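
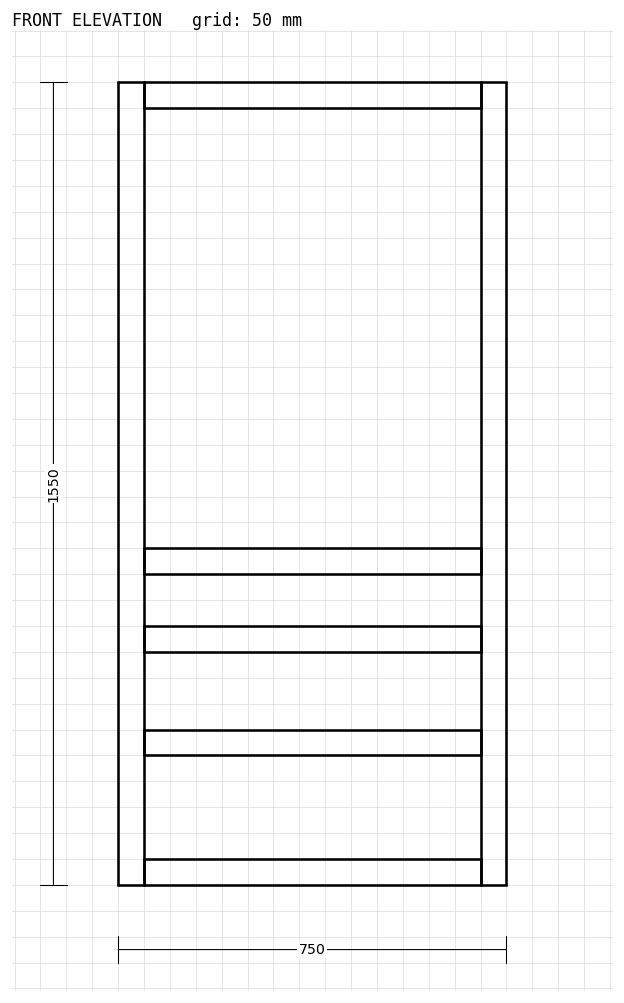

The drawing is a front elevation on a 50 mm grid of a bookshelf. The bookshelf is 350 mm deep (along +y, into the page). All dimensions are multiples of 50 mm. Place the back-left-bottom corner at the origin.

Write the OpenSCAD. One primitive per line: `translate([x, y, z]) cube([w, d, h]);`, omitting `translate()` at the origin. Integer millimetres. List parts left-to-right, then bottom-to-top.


cube([50, 350, 1550]);
translate([50, 0, 0]) cube([650, 350, 50]);
translate([50, 0, 250]) cube([650, 350, 50]);
translate([50, 0, 450]) cube([650, 350, 50]);
translate([50, 0, 600]) cube([650, 350, 50]);
translate([50, 0, 1500]) cube([650, 350, 50]);
translate([700, 0, 0]) cube([50, 350, 1550]);


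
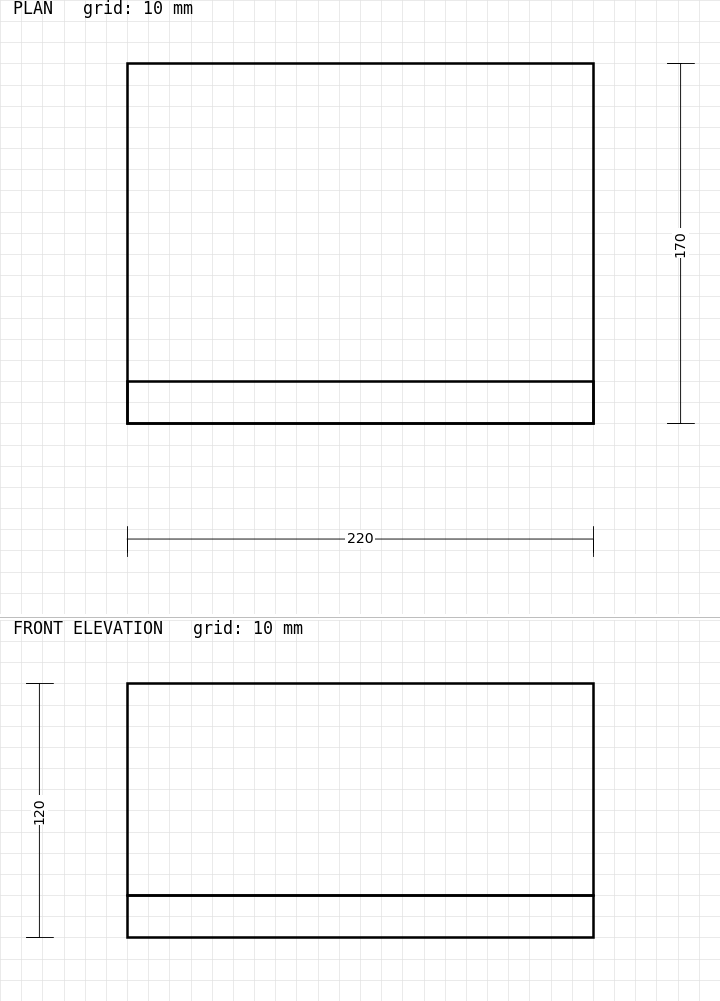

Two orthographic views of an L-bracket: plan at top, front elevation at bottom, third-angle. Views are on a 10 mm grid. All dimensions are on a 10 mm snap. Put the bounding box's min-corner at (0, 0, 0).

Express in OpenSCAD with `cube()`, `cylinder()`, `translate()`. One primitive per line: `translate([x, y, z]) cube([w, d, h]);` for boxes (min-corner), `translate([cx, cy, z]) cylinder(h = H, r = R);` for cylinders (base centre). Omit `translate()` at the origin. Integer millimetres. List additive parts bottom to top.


cube([220, 170, 20]);
translate([0, 0, 20]) cube([220, 20, 100]);


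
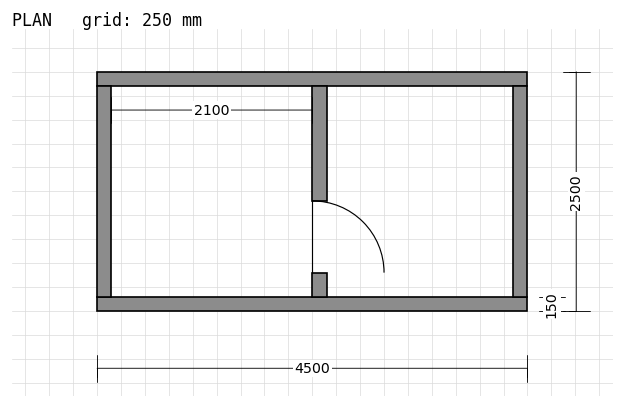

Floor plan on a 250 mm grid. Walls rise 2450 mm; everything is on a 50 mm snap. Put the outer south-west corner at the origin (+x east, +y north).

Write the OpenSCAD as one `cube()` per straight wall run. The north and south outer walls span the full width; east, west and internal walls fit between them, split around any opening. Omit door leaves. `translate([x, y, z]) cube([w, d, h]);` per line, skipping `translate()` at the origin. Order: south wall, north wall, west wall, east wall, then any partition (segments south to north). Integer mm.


cube([4500, 150, 2450]);
translate([0, 2350, 0]) cube([4500, 150, 2450]);
translate([0, 150, 0]) cube([150, 2200, 2450]);
translate([4350, 150, 0]) cube([150, 2200, 2450]);
translate([2250, 150, 0]) cube([150, 250, 2450]);
translate([2250, 1150, 0]) cube([150, 1200, 2450]);


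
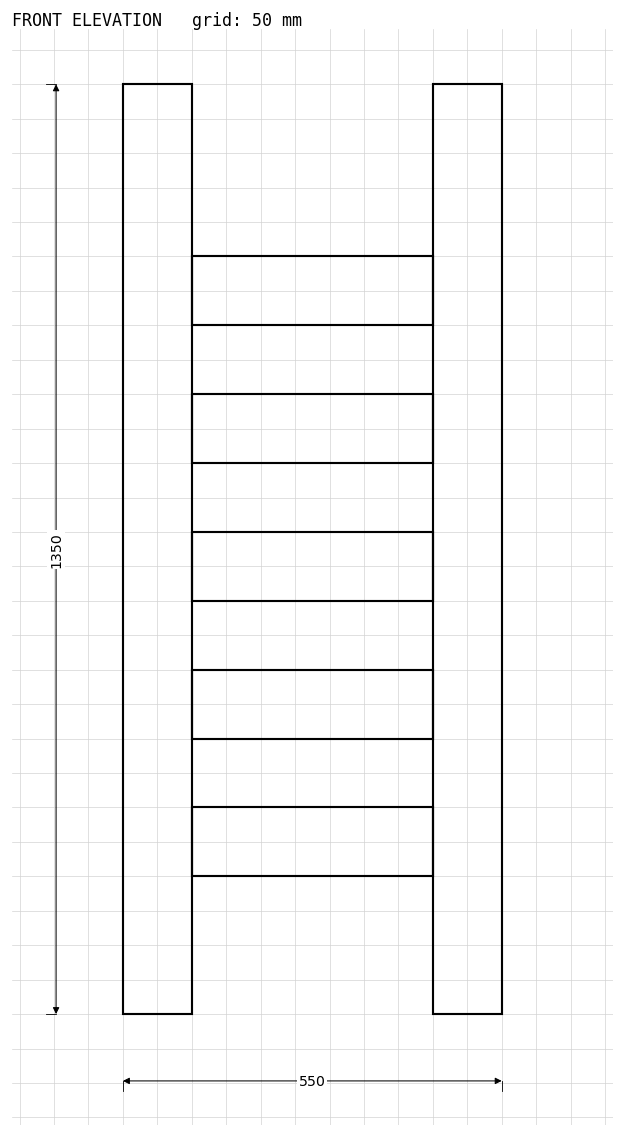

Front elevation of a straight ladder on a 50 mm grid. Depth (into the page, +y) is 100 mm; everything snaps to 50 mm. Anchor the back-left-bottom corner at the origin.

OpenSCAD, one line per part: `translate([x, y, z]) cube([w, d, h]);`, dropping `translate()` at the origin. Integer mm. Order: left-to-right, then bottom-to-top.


cube([100, 100, 1350]);
translate([100, 0, 200]) cube([350, 100, 100]);
translate([100, 0, 400]) cube([350, 100, 100]);
translate([100, 0, 600]) cube([350, 100, 100]);
translate([100, 0, 800]) cube([350, 100, 100]);
translate([100, 0, 1000]) cube([350, 100, 100]);
translate([450, 0, 0]) cube([100, 100, 1350]);


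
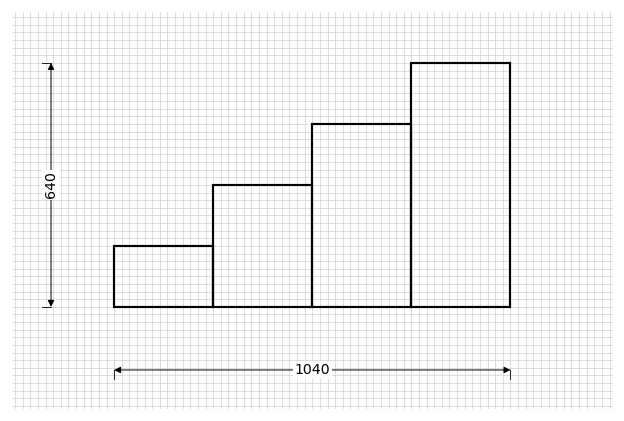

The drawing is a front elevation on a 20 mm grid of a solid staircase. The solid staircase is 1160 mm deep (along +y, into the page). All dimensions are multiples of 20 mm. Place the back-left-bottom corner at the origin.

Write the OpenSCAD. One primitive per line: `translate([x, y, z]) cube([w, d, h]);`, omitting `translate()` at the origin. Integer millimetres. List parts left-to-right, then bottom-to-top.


cube([260, 1160, 160]);
translate([260, 0, 0]) cube([260, 1160, 320]);
translate([520, 0, 0]) cube([260, 1160, 480]);
translate([780, 0, 0]) cube([260, 1160, 640]);


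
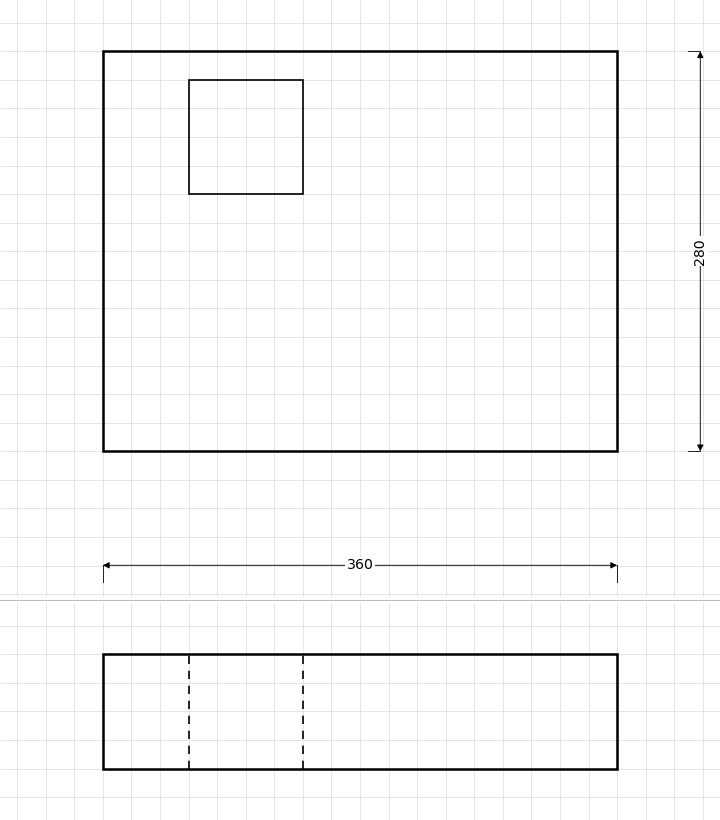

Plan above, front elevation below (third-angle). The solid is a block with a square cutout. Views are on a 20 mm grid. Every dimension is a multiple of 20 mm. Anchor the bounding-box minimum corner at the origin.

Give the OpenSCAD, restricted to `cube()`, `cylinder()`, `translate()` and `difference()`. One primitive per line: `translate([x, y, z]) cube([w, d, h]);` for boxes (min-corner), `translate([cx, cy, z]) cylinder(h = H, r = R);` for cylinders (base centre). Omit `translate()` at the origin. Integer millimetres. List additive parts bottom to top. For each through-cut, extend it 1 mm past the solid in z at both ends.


difference() {
  cube([360, 280, 80]);
  translate([60, 180, -1]) cube([80, 80, 82]);
}


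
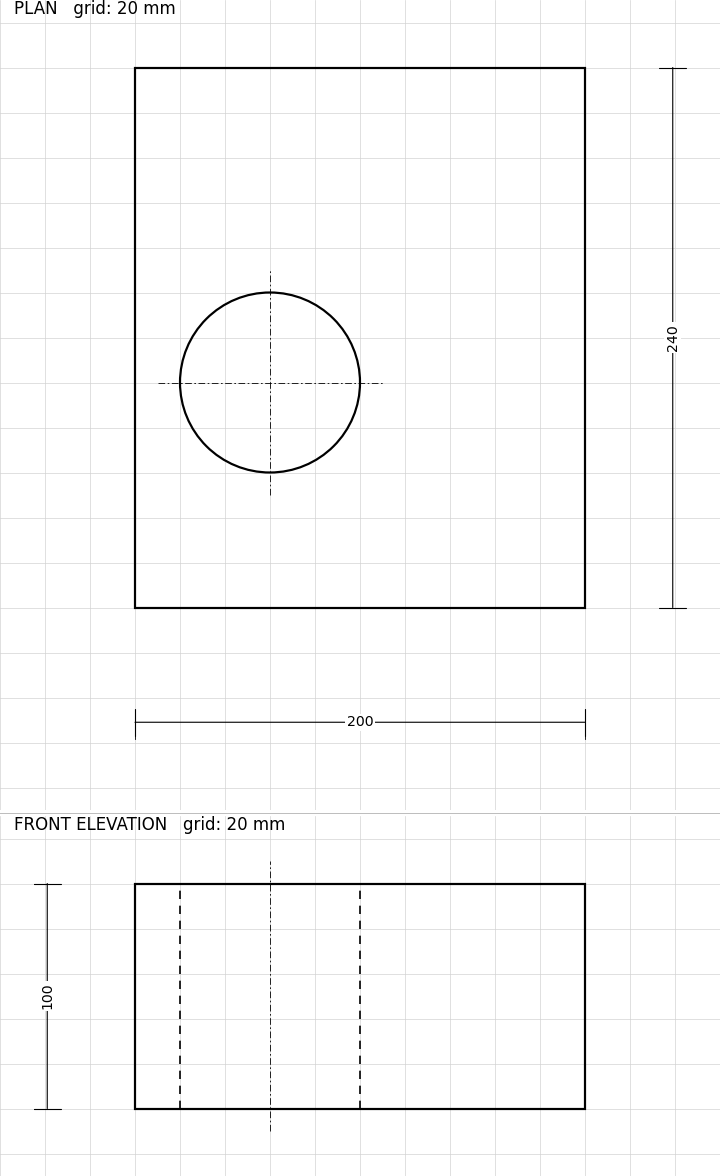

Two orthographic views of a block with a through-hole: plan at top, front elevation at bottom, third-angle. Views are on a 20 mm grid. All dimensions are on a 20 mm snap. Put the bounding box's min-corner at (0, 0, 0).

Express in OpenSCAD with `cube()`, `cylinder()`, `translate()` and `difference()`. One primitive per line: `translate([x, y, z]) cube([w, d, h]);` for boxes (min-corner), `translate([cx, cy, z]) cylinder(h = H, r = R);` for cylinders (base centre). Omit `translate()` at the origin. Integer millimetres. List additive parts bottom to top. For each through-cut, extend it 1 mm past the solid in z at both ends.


difference() {
  cube([200, 240, 100]);
  translate([60, 100, -1]) cylinder(h = 102, r = 40);
}


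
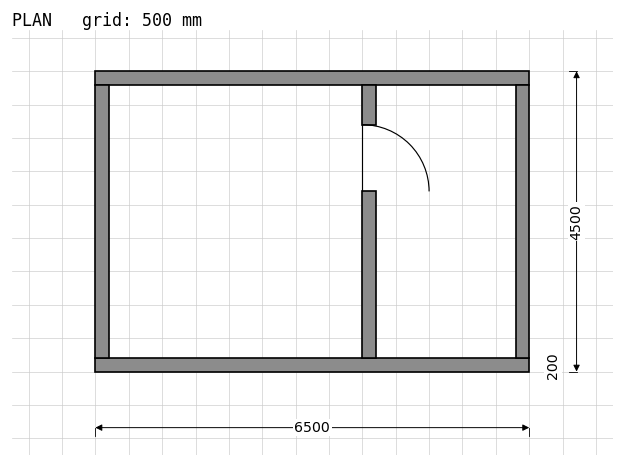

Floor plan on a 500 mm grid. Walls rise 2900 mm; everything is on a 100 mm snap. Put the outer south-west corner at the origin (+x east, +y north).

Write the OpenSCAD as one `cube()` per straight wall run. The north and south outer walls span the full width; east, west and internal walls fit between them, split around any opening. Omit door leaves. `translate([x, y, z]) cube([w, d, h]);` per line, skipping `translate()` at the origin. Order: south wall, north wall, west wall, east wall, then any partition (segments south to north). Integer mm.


cube([6500, 200, 2900]);
translate([0, 4300, 0]) cube([6500, 200, 2900]);
translate([0, 200, 0]) cube([200, 4100, 2900]);
translate([6300, 200, 0]) cube([200, 4100, 2900]);
translate([4000, 200, 0]) cube([200, 2500, 2900]);
translate([4000, 3700, 0]) cube([200, 600, 2900]);


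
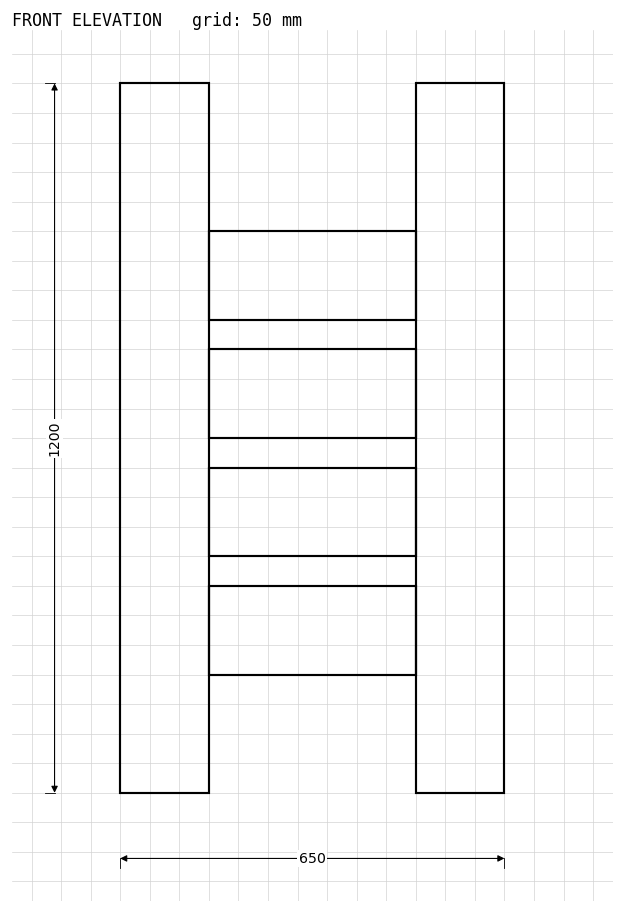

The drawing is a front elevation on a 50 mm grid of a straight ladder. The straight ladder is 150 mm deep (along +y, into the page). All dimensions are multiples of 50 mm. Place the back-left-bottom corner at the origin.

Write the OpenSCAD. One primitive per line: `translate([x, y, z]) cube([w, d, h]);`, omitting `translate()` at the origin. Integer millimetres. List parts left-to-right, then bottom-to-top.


cube([150, 150, 1200]);
translate([150, 0, 200]) cube([350, 150, 150]);
translate([150, 0, 400]) cube([350, 150, 150]);
translate([150, 0, 600]) cube([350, 150, 150]);
translate([150, 0, 800]) cube([350, 150, 150]);
translate([500, 0, 0]) cube([150, 150, 1200]);


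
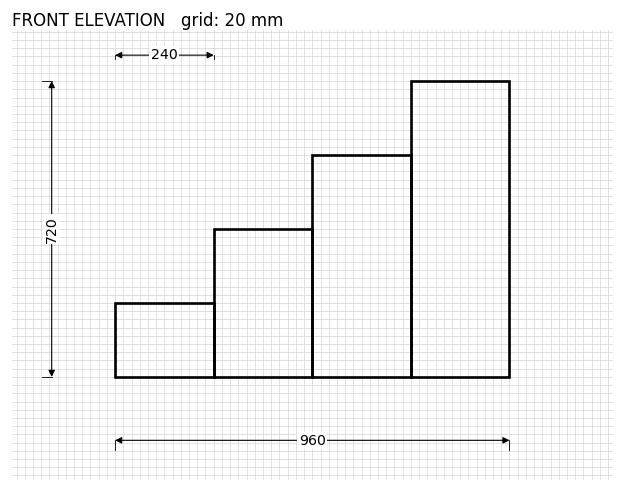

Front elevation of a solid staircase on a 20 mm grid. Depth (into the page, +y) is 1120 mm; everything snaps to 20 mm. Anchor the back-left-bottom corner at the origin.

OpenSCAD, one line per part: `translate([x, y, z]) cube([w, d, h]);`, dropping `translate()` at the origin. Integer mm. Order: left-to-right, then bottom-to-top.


cube([240, 1120, 180]);
translate([240, 0, 0]) cube([240, 1120, 360]);
translate([480, 0, 0]) cube([240, 1120, 540]);
translate([720, 0, 0]) cube([240, 1120, 720]);


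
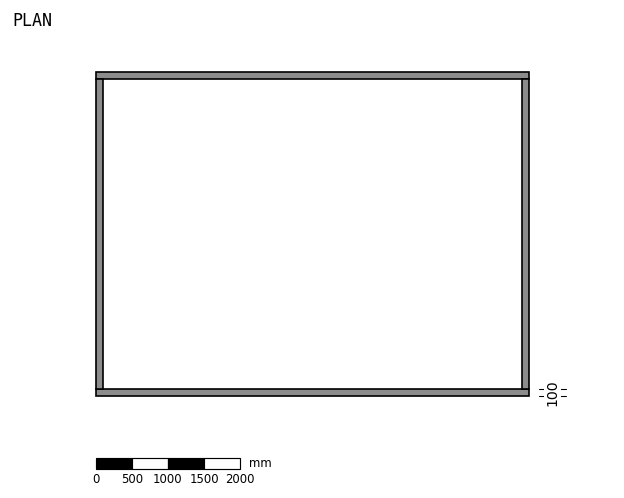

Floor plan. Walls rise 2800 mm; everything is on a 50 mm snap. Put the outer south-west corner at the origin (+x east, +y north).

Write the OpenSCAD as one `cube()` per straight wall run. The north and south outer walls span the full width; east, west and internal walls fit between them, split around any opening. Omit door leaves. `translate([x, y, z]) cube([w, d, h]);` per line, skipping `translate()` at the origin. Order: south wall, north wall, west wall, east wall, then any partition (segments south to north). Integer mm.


cube([6000, 100, 2800]);
translate([0, 4400, 0]) cube([6000, 100, 2800]);
translate([0, 100, 0]) cube([100, 4300, 2800]);
translate([5900, 100, 0]) cube([100, 4300, 2800]);


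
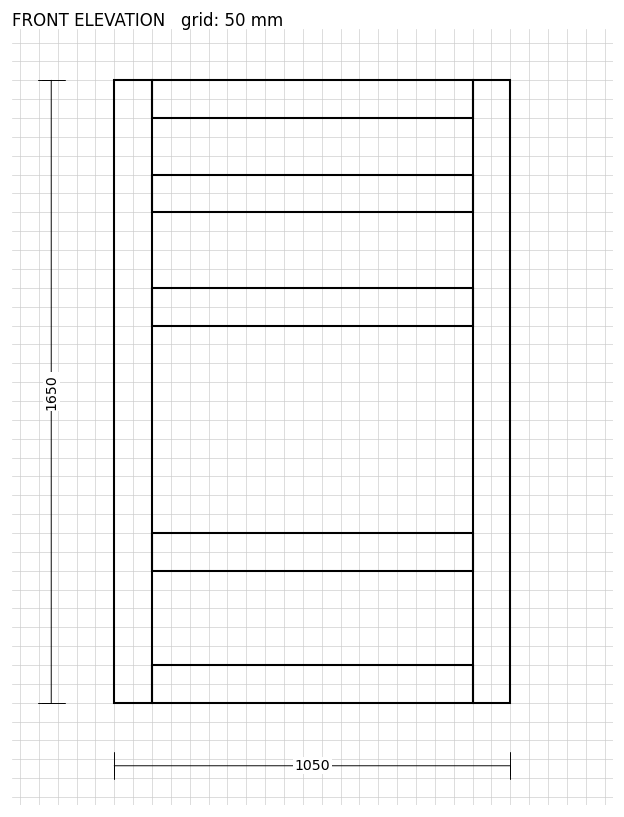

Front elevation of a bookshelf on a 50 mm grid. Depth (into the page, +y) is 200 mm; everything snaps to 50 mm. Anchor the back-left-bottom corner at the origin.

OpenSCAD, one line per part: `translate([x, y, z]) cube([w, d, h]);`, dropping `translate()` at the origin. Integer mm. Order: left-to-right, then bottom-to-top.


cube([100, 200, 1650]);
translate([100, 0, 0]) cube([850, 200, 100]);
translate([100, 0, 350]) cube([850, 200, 100]);
translate([100, 0, 1000]) cube([850, 200, 100]);
translate([100, 0, 1300]) cube([850, 200, 100]);
translate([100, 0, 1550]) cube([850, 200, 100]);
translate([950, 0, 0]) cube([100, 200, 1650]);


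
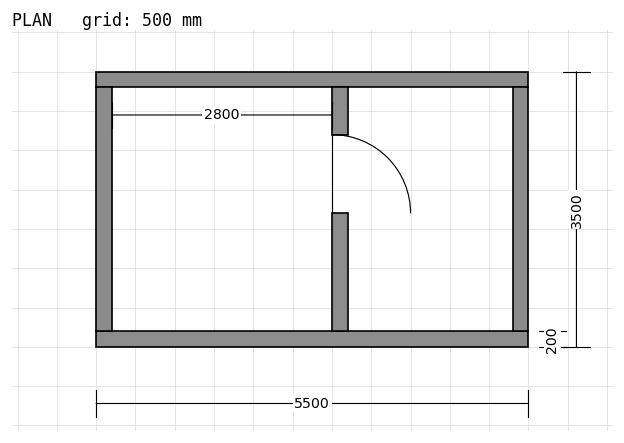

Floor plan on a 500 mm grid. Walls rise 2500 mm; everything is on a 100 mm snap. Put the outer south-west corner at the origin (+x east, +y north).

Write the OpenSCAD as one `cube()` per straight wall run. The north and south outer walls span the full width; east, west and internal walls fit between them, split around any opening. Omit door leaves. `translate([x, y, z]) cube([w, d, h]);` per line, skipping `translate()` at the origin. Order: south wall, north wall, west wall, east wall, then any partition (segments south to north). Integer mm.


cube([5500, 200, 2500]);
translate([0, 3300, 0]) cube([5500, 200, 2500]);
translate([0, 200, 0]) cube([200, 3100, 2500]);
translate([5300, 200, 0]) cube([200, 3100, 2500]);
translate([3000, 200, 0]) cube([200, 1500, 2500]);
translate([3000, 2700, 0]) cube([200, 600, 2500]);


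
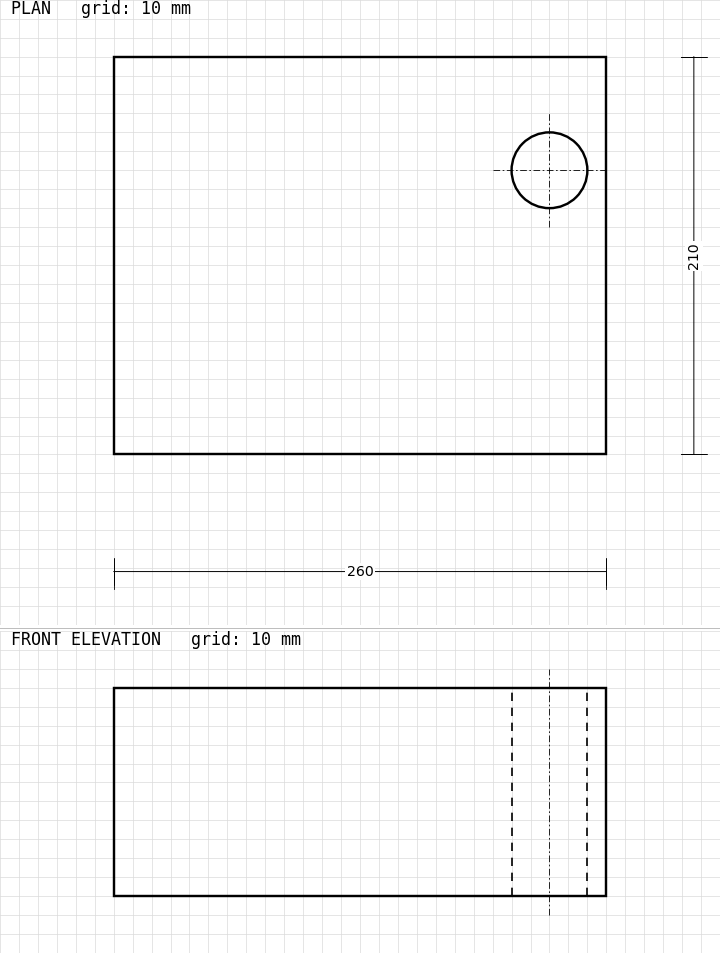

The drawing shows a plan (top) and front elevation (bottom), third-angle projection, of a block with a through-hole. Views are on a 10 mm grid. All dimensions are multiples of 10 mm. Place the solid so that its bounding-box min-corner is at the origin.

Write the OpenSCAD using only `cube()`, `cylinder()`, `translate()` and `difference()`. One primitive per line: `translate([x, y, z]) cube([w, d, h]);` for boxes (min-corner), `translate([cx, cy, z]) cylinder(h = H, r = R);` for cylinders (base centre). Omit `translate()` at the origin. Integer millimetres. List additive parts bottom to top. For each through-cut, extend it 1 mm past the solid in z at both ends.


difference() {
  cube([260, 210, 110]);
  translate([230, 150, -1]) cylinder(h = 112, r = 20);
}


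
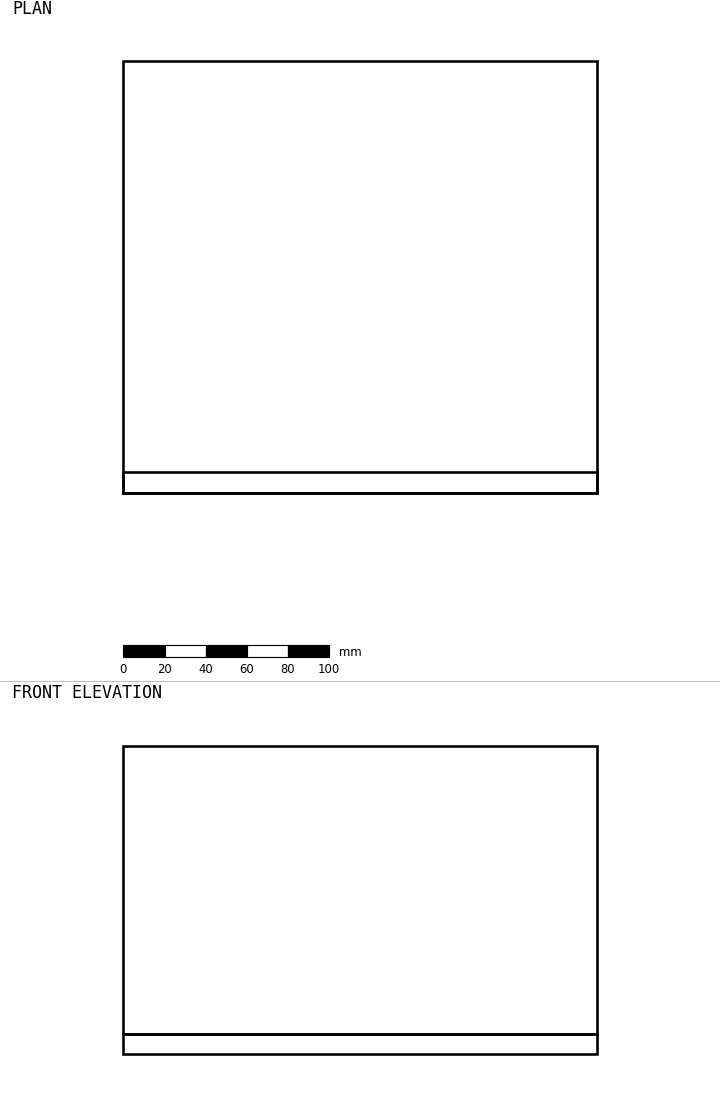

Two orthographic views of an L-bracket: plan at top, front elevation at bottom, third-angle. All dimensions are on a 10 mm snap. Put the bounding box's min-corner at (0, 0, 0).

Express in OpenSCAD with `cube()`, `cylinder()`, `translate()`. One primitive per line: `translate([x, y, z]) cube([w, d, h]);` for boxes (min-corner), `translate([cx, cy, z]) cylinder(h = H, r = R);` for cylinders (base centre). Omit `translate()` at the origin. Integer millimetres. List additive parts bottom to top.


cube([230, 210, 10]);
translate([0, 0, 10]) cube([230, 10, 140]);


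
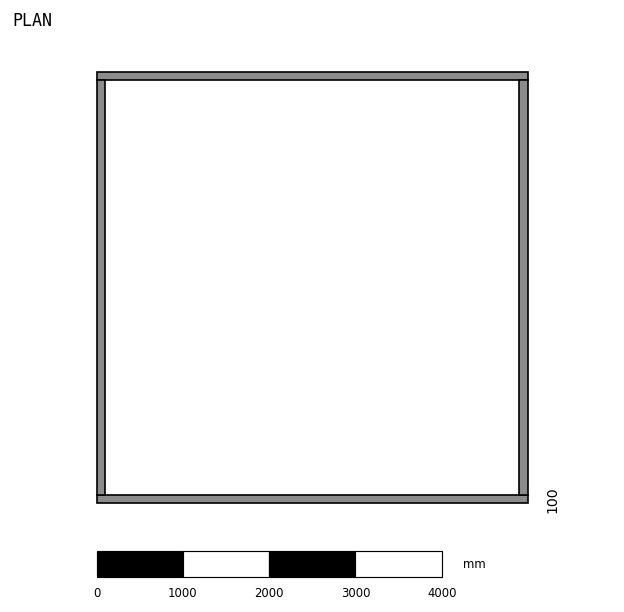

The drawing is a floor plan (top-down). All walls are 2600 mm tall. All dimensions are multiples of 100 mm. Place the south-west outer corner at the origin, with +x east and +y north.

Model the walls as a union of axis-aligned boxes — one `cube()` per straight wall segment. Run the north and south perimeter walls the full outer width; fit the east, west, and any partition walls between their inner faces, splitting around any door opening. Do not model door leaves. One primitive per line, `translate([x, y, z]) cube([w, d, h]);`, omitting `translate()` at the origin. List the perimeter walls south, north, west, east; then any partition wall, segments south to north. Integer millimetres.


cube([5000, 100, 2600]);
translate([0, 4900, 0]) cube([5000, 100, 2600]);
translate([0, 100, 0]) cube([100, 4800, 2600]);
translate([4900, 100, 0]) cube([100, 4800, 2600]);


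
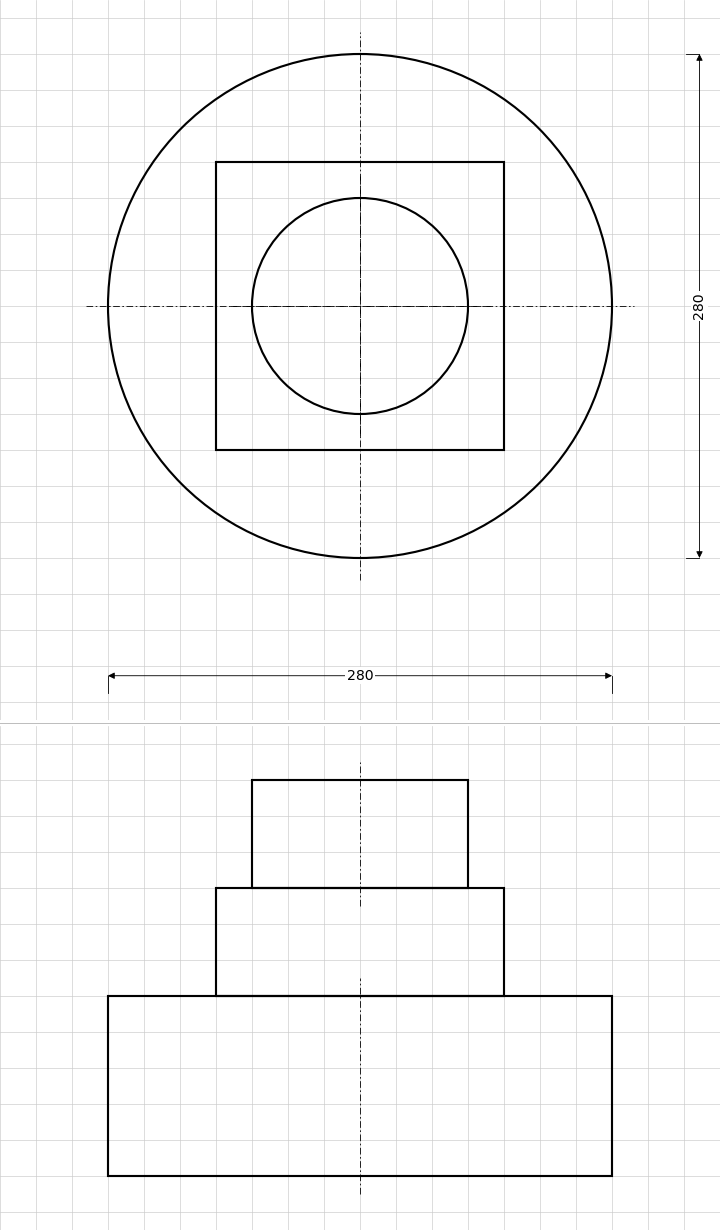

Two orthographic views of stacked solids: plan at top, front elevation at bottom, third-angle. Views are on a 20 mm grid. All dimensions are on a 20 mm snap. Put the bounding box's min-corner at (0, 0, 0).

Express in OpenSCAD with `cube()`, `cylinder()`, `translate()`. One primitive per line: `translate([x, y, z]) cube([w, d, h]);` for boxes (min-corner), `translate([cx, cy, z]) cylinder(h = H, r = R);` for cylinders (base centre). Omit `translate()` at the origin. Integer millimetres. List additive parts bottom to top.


translate([140, 140, 0]) cylinder(h = 100, r = 140);
translate([60, 60, 100]) cube([160, 160, 60]);
translate([140, 140, 160]) cylinder(h = 60, r = 60);


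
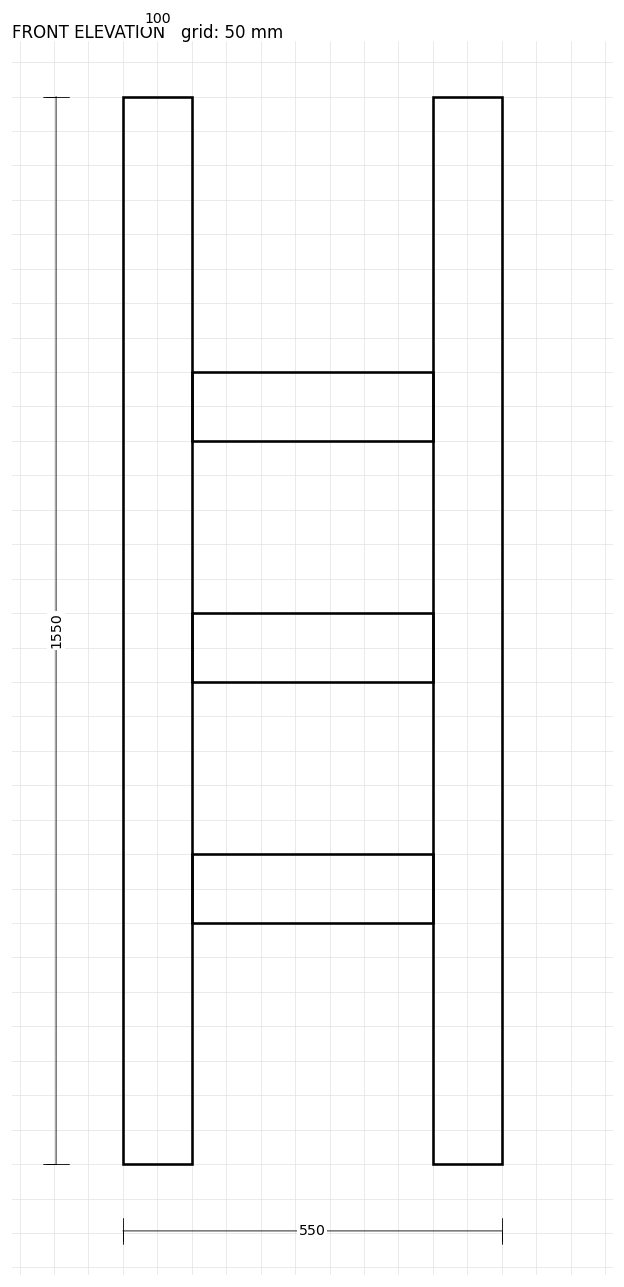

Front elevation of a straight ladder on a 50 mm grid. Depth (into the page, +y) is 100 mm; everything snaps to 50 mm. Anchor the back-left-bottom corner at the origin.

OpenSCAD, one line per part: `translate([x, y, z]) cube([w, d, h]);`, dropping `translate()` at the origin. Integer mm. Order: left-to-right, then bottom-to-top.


cube([100, 100, 1550]);
translate([100, 0, 350]) cube([350, 100, 100]);
translate([100, 0, 700]) cube([350, 100, 100]);
translate([100, 0, 1050]) cube([350, 100, 100]);
translate([450, 0, 0]) cube([100, 100, 1550]);


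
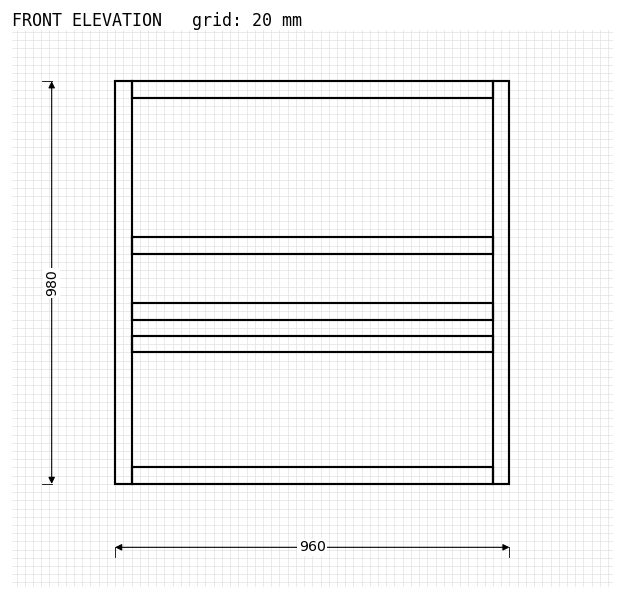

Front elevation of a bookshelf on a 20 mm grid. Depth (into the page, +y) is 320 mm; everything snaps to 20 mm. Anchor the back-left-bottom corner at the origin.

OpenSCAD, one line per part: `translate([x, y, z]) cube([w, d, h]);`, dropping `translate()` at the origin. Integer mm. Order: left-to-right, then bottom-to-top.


cube([40, 320, 980]);
translate([40, 0, 0]) cube([880, 320, 40]);
translate([40, 0, 320]) cube([880, 320, 40]);
translate([40, 0, 400]) cube([880, 320, 40]);
translate([40, 0, 560]) cube([880, 320, 40]);
translate([40, 0, 940]) cube([880, 320, 40]);
translate([920, 0, 0]) cube([40, 320, 980]);


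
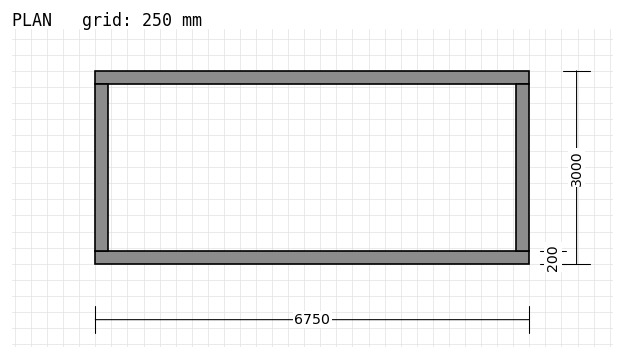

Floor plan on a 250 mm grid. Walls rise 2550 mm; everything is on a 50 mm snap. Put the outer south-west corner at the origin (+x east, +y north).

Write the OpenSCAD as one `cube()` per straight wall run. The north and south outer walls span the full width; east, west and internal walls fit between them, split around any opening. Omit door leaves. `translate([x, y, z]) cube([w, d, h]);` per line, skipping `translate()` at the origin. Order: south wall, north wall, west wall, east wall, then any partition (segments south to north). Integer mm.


cube([6750, 200, 2550]);
translate([0, 2800, 0]) cube([6750, 200, 2550]);
translate([0, 200, 0]) cube([200, 2600, 2550]);
translate([6550, 200, 0]) cube([200, 2600, 2550]);


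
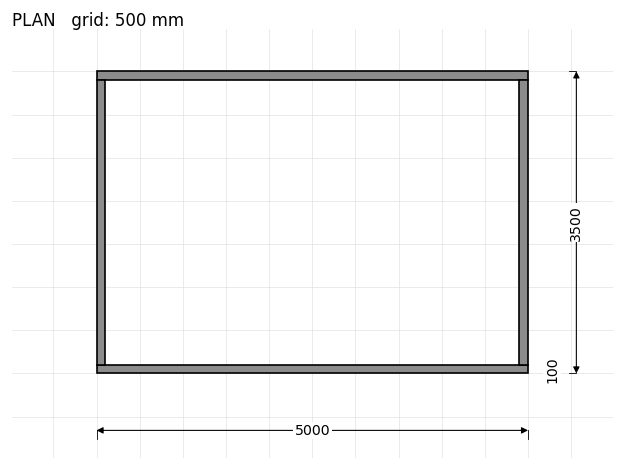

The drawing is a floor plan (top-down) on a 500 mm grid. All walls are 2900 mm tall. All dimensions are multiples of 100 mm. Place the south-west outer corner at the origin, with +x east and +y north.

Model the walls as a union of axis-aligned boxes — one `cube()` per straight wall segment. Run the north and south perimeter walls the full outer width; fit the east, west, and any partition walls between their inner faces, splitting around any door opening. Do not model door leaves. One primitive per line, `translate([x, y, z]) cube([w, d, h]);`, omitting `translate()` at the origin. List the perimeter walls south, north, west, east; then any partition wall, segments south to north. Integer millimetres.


cube([5000, 100, 2900]);
translate([0, 3400, 0]) cube([5000, 100, 2900]);
translate([0, 100, 0]) cube([100, 3300, 2900]);
translate([4900, 100, 0]) cube([100, 3300, 2900]);


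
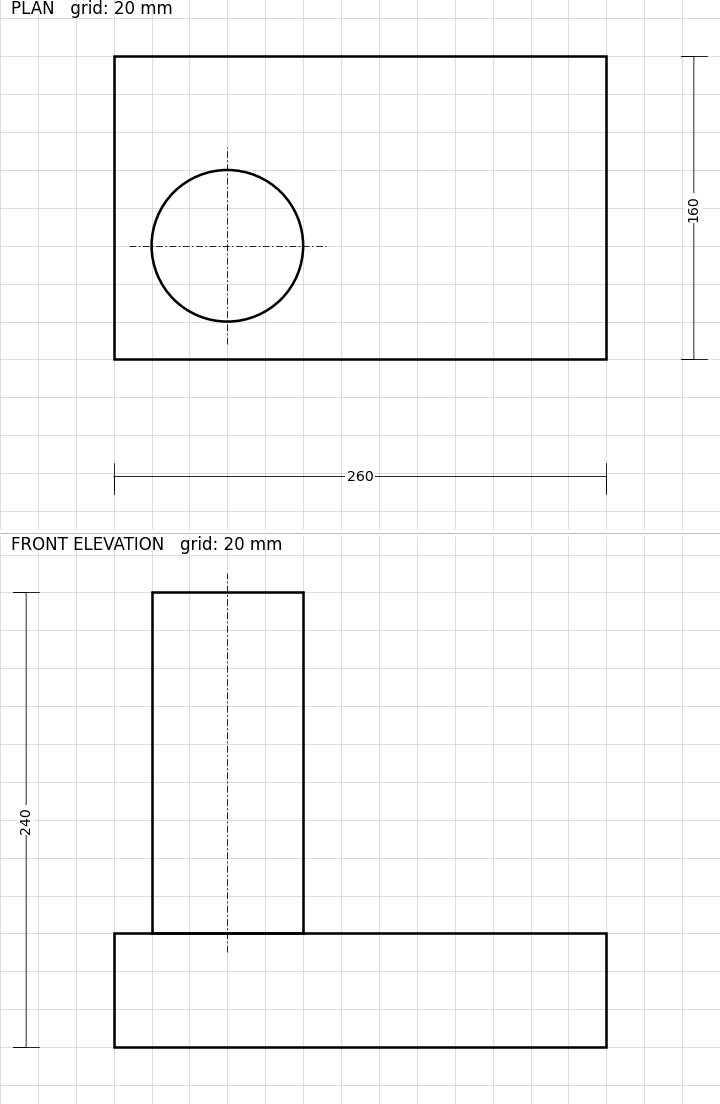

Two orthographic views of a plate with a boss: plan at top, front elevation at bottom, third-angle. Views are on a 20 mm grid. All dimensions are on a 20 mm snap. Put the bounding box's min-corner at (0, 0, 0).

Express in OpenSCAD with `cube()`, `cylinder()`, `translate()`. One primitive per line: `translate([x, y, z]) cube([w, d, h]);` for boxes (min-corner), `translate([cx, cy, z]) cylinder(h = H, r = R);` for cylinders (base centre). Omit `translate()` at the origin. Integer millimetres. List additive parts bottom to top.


cube([260, 160, 60]);
translate([60, 60, 60]) cylinder(h = 180, r = 40);


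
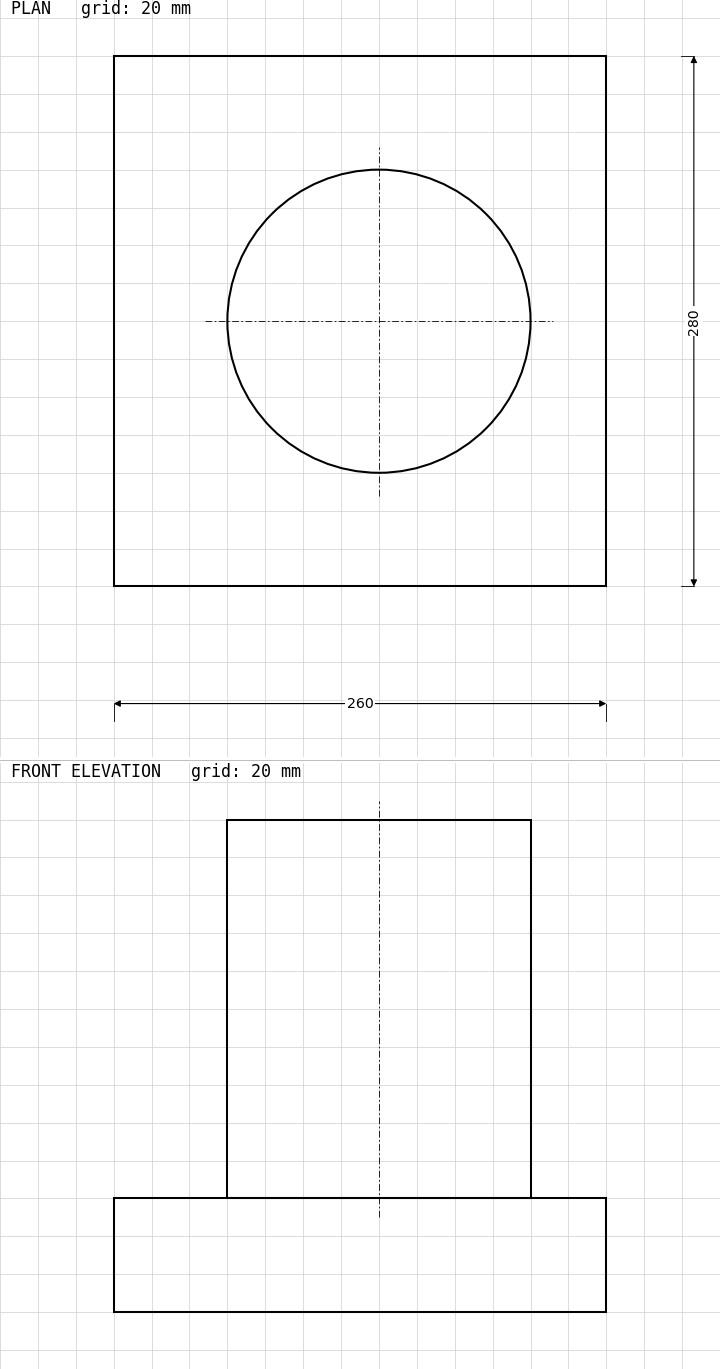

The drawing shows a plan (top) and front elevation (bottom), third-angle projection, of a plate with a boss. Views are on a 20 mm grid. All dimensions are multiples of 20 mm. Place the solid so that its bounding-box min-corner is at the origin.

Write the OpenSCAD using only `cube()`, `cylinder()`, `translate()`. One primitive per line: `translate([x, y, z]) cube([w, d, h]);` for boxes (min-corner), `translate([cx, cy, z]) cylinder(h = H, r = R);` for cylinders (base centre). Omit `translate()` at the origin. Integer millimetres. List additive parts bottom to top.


cube([260, 280, 60]);
translate([140, 140, 60]) cylinder(h = 200, r = 80);


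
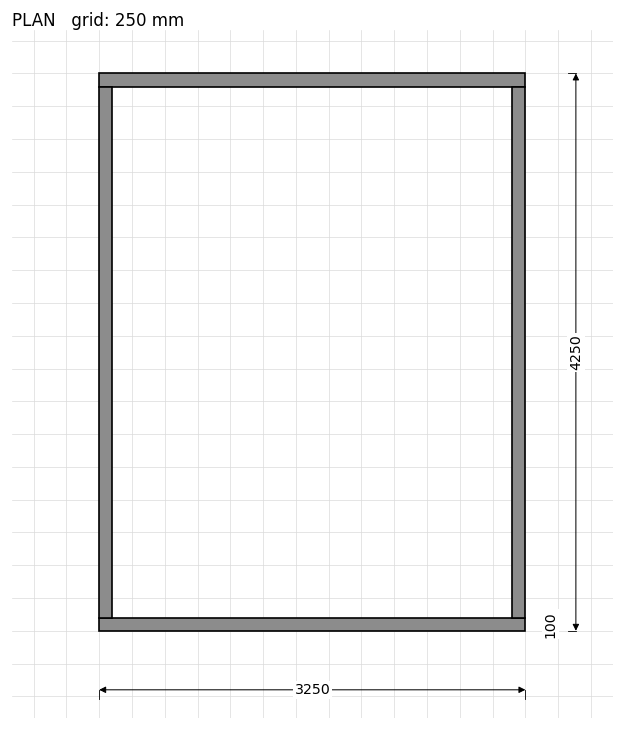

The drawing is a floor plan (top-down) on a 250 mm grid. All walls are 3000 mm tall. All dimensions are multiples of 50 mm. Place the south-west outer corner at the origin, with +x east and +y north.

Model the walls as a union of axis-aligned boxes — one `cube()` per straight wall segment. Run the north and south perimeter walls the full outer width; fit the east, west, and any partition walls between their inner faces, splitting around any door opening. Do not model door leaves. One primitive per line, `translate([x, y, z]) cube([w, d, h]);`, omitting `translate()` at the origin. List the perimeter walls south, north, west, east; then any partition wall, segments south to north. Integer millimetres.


cube([3250, 100, 3000]);
translate([0, 4150, 0]) cube([3250, 100, 3000]);
translate([0, 100, 0]) cube([100, 4050, 3000]);
translate([3150, 100, 0]) cube([100, 4050, 3000]);


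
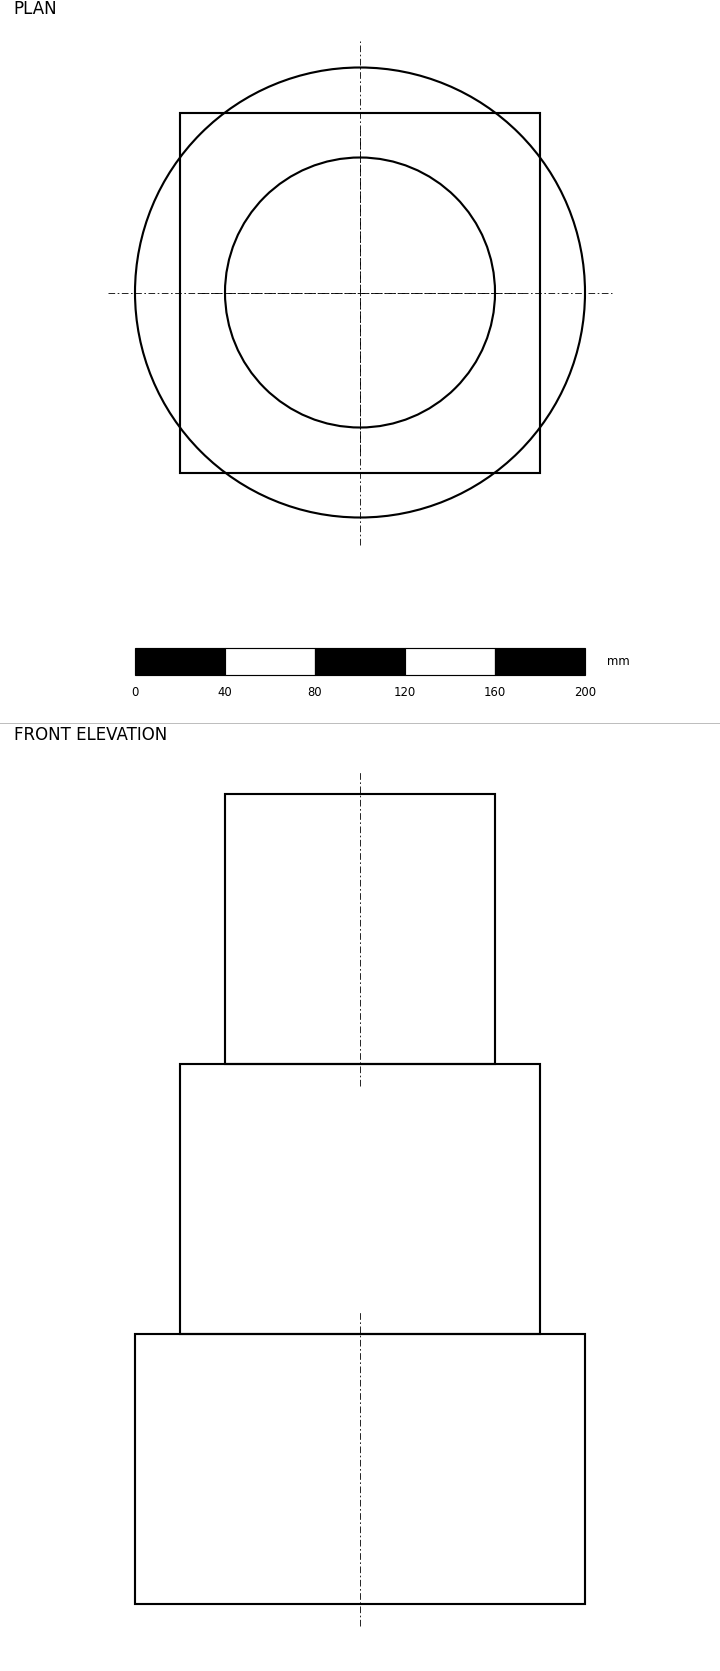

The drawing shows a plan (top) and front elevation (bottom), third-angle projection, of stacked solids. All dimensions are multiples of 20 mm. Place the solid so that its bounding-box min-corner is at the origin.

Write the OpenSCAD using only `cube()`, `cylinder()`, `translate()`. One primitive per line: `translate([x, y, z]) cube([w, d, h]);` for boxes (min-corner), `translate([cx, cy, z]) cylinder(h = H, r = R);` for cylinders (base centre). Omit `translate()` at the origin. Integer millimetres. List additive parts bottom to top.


translate([100, 100, 0]) cylinder(h = 120, r = 100);
translate([20, 20, 120]) cube([160, 160, 120]);
translate([100, 100, 240]) cylinder(h = 120, r = 60);


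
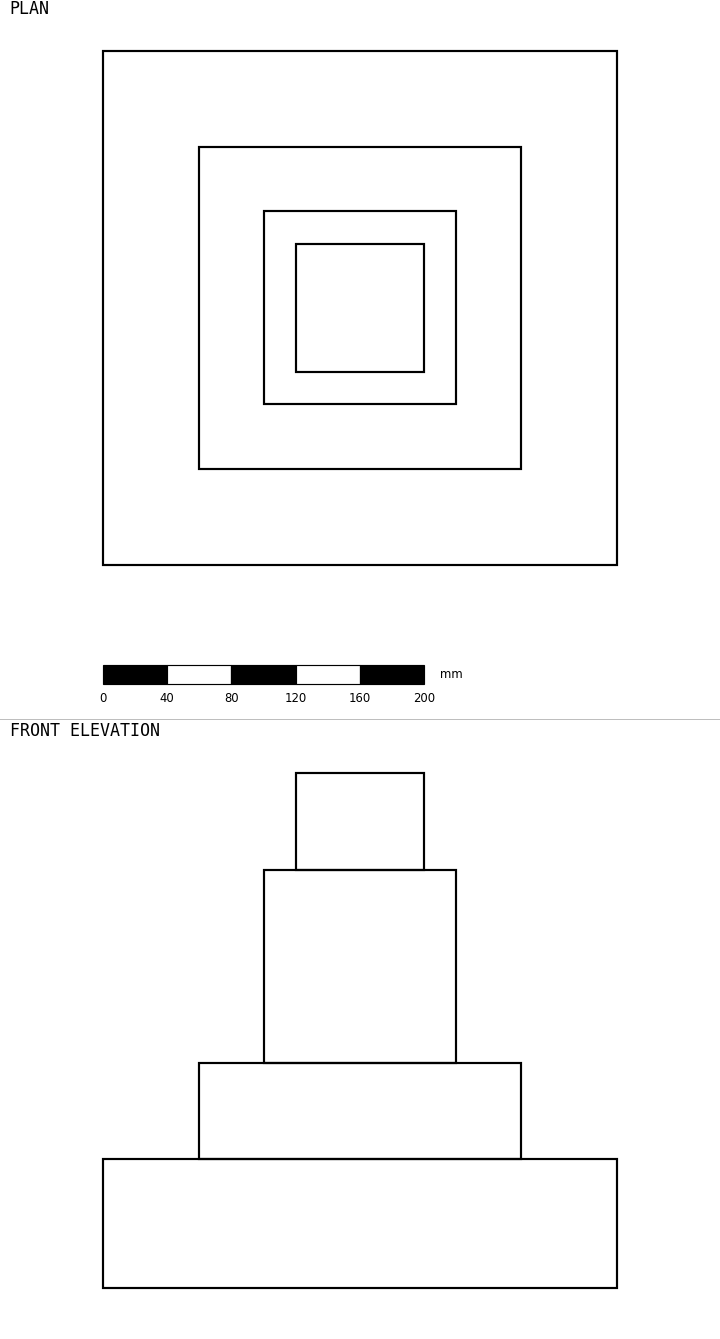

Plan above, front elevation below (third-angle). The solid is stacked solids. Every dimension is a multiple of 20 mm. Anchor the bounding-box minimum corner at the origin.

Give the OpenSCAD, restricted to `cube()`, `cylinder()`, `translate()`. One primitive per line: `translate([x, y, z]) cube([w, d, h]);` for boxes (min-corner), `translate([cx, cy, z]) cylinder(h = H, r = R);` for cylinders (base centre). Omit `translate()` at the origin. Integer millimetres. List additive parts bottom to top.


cube([320, 320, 80]);
translate([60, 60, 80]) cube([200, 200, 60]);
translate([100, 100, 140]) cube([120, 120, 120]);
translate([120, 120, 260]) cube([80, 80, 60]);


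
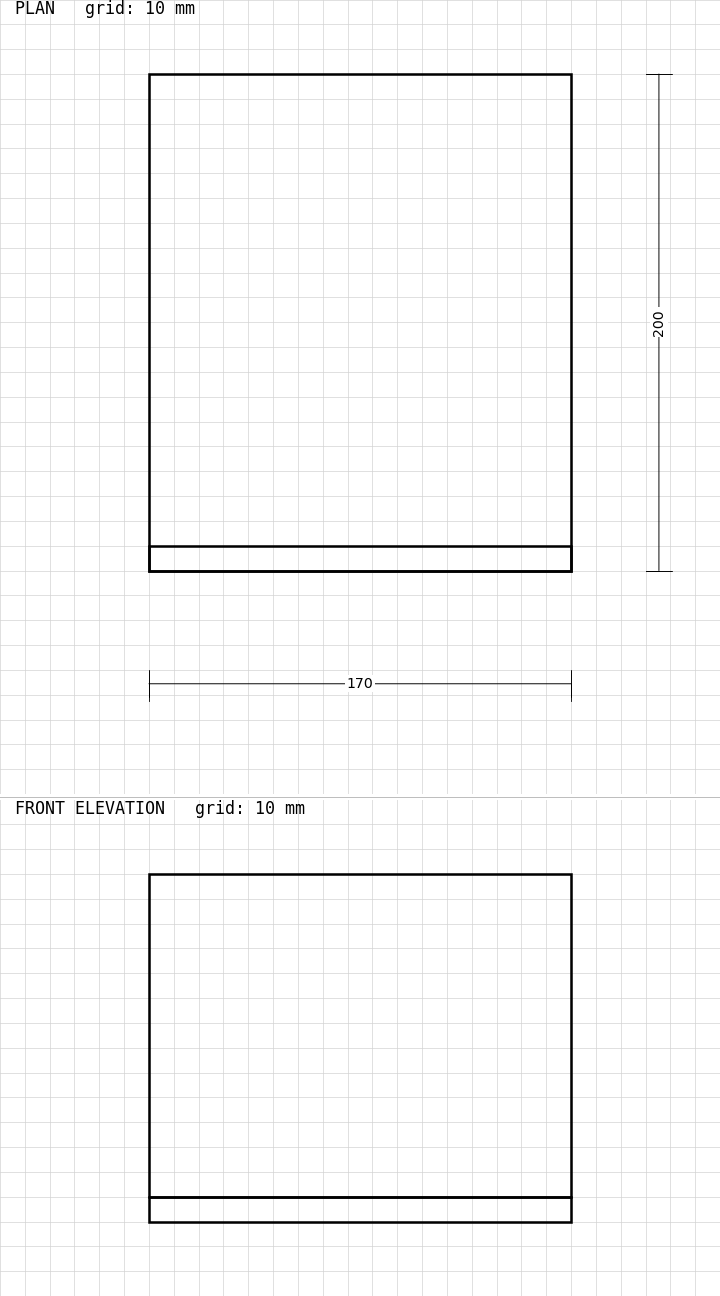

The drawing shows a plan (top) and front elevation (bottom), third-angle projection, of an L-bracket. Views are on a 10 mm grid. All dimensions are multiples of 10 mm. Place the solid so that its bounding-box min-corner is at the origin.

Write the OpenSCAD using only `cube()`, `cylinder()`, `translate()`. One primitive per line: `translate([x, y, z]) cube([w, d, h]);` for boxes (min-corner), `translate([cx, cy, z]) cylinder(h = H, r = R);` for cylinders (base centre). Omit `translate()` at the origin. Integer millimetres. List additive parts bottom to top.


cube([170, 200, 10]);
translate([0, 0, 10]) cube([170, 10, 130]);


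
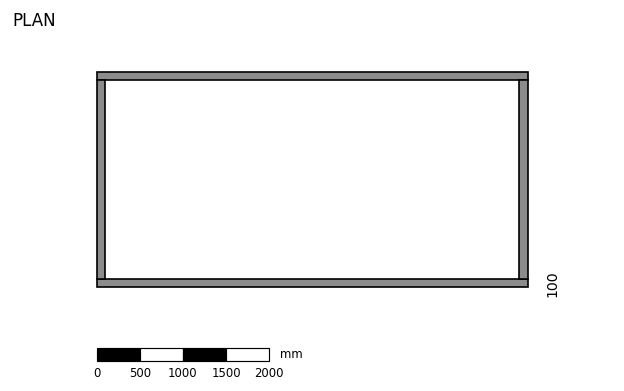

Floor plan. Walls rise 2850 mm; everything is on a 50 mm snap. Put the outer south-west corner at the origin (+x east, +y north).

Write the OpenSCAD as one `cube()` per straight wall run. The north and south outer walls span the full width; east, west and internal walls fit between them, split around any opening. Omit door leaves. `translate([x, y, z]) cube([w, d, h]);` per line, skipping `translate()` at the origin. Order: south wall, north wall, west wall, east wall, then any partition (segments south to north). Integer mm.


cube([5000, 100, 2850]);
translate([0, 2400, 0]) cube([5000, 100, 2850]);
translate([0, 100, 0]) cube([100, 2300, 2850]);
translate([4900, 100, 0]) cube([100, 2300, 2850]);


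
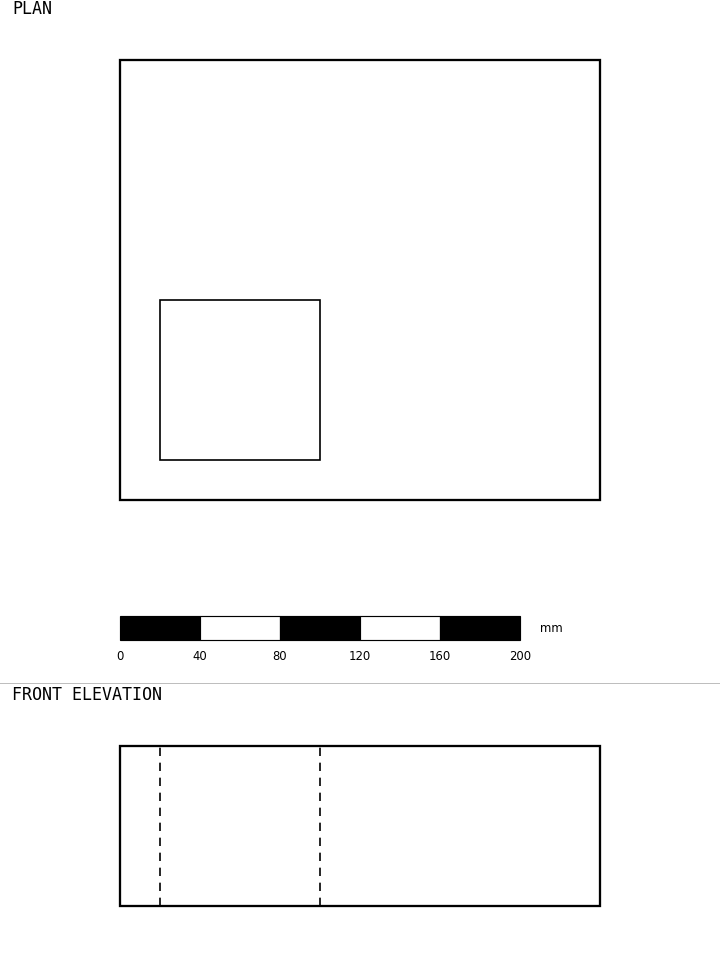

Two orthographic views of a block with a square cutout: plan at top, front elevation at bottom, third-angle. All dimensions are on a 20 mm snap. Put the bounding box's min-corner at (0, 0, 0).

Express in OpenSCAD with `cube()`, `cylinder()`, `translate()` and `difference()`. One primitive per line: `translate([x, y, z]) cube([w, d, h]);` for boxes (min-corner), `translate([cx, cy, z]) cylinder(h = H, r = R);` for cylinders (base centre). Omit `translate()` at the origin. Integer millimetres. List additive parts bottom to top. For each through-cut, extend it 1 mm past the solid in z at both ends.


difference() {
  cube([240, 220, 80]);
  translate([20, 20, -1]) cube([80, 80, 82]);
}


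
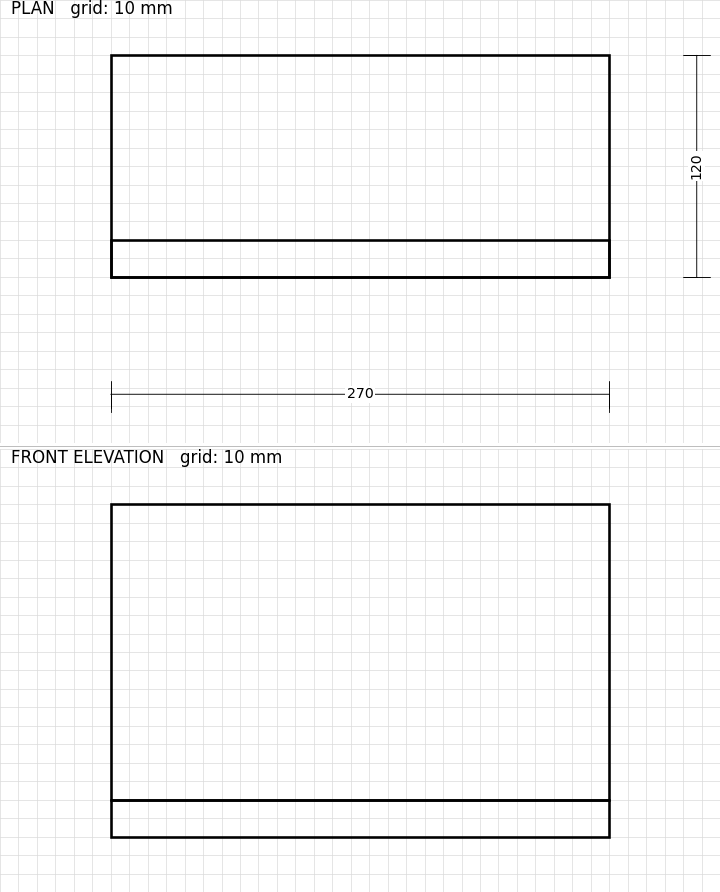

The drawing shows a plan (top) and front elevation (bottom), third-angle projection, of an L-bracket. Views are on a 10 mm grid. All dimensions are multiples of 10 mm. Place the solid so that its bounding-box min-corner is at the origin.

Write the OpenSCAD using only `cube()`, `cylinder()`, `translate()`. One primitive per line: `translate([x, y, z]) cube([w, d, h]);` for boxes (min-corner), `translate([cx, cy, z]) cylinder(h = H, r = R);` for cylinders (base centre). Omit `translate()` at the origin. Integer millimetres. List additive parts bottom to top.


cube([270, 120, 20]);
translate([0, 0, 20]) cube([270, 20, 160]);


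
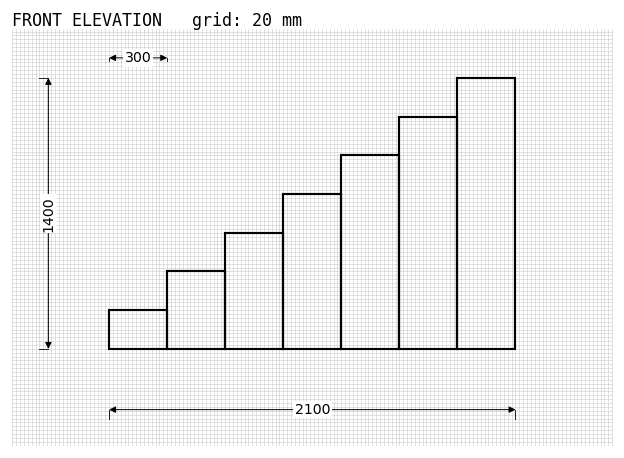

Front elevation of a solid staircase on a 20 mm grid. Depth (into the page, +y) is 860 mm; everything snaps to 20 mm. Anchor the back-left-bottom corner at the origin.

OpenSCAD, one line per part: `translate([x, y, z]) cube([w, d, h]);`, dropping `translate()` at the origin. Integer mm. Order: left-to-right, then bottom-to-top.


cube([300, 860, 200]);
translate([300, 0, 0]) cube([300, 860, 400]);
translate([600, 0, 0]) cube([300, 860, 600]);
translate([900, 0, 0]) cube([300, 860, 800]);
translate([1200, 0, 0]) cube([300, 860, 1000]);
translate([1500, 0, 0]) cube([300, 860, 1200]);
translate([1800, 0, 0]) cube([300, 860, 1400]);


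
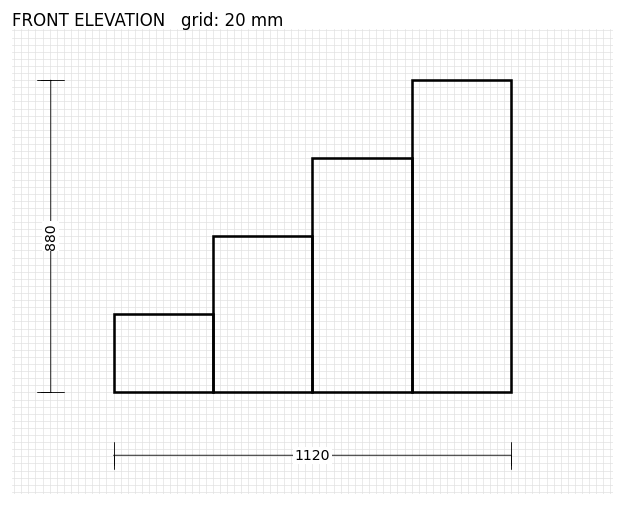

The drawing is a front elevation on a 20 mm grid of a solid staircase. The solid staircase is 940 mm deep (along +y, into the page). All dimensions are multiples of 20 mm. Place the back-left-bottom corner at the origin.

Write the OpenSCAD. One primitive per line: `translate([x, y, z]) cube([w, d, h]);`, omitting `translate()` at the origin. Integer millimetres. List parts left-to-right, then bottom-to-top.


cube([280, 940, 220]);
translate([280, 0, 0]) cube([280, 940, 440]);
translate([560, 0, 0]) cube([280, 940, 660]);
translate([840, 0, 0]) cube([280, 940, 880]);


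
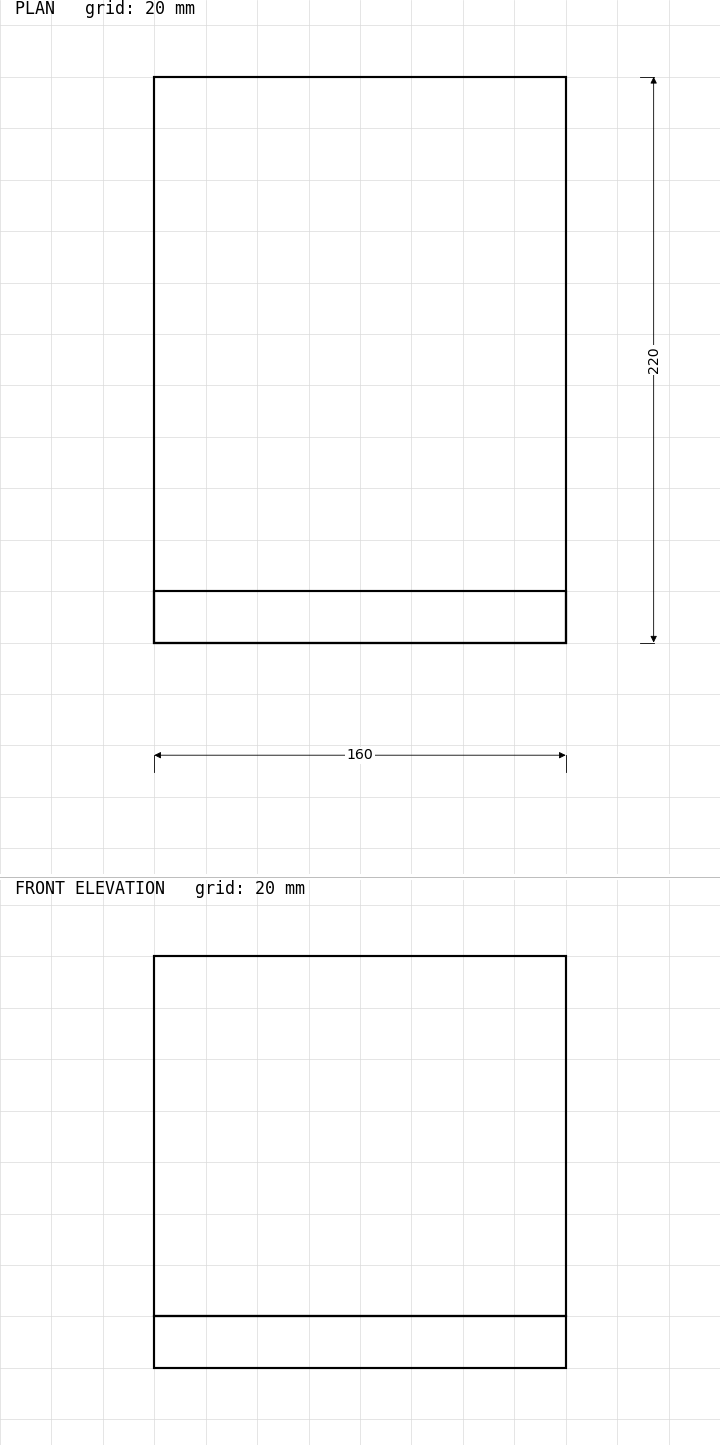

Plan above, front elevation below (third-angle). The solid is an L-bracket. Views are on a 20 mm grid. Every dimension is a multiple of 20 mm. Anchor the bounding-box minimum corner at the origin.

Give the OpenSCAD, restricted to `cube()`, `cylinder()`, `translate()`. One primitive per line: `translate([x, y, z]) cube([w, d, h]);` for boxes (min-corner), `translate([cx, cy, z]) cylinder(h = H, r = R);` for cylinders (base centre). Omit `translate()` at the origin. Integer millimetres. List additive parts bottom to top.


cube([160, 220, 20]);
translate([0, 0, 20]) cube([160, 20, 140]);


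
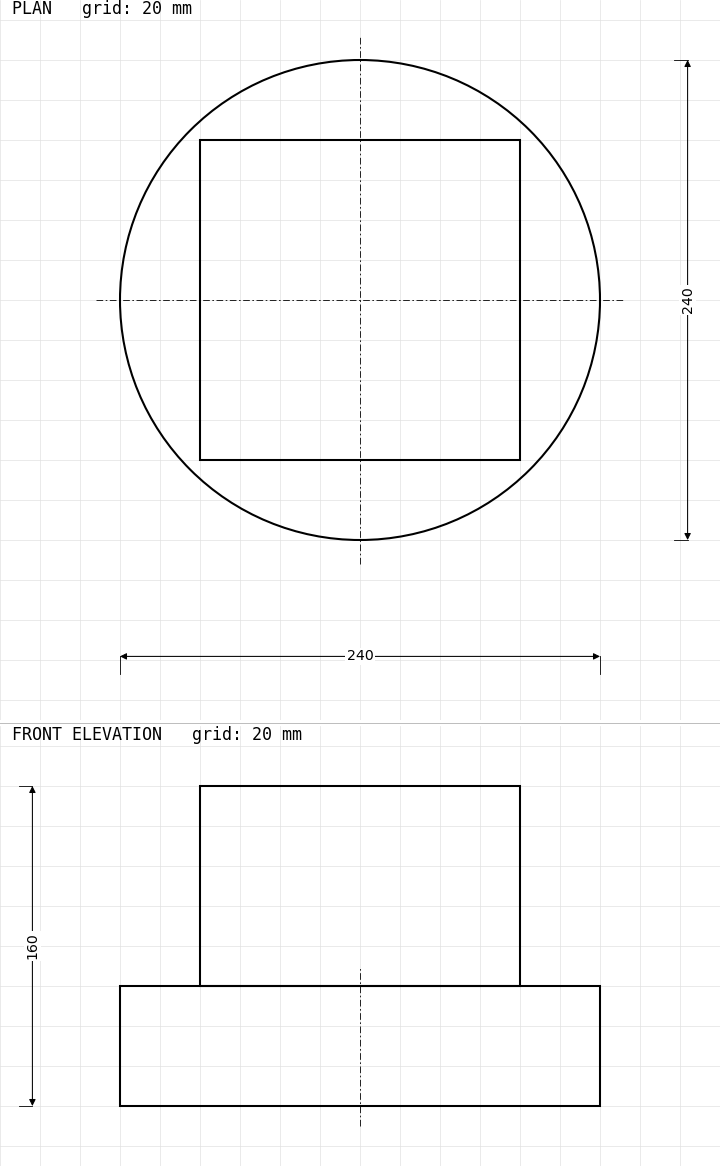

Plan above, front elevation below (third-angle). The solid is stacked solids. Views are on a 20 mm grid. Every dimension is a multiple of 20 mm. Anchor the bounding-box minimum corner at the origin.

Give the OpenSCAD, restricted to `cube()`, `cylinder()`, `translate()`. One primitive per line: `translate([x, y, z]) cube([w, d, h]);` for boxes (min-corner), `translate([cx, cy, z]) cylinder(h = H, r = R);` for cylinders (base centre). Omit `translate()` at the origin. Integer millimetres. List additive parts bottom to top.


translate([120, 120, 0]) cylinder(h = 60, r = 120);
translate([40, 40, 60]) cube([160, 160, 100]);


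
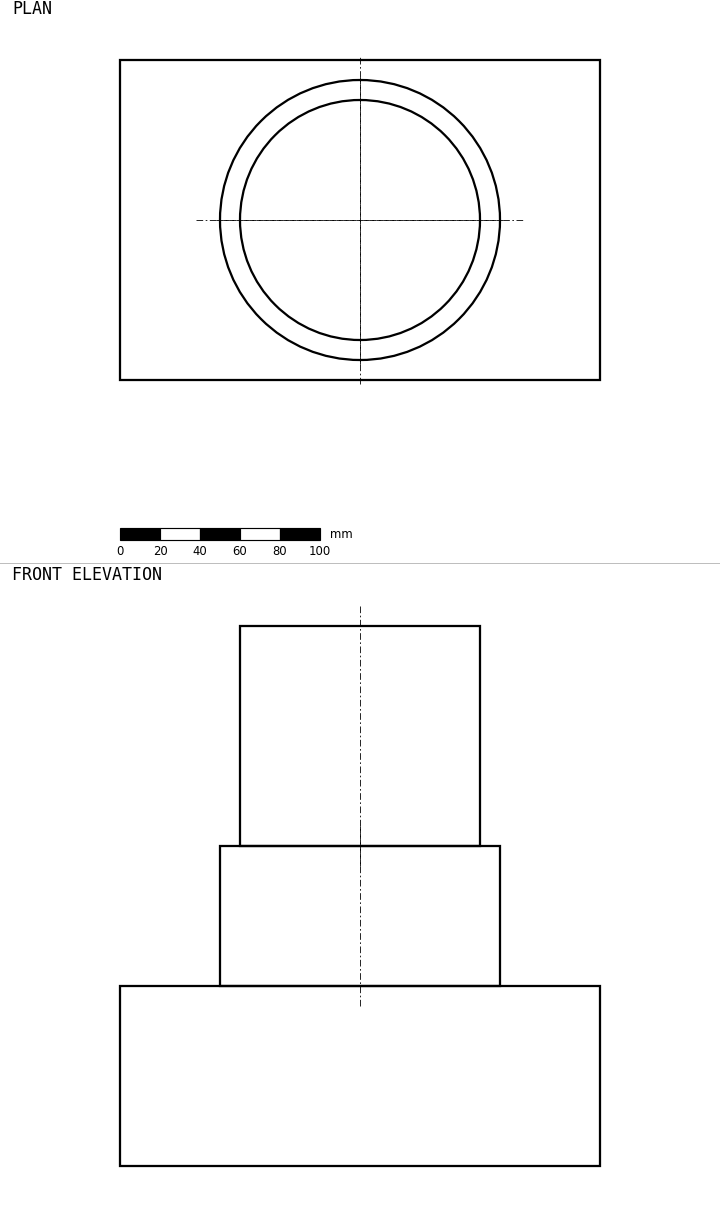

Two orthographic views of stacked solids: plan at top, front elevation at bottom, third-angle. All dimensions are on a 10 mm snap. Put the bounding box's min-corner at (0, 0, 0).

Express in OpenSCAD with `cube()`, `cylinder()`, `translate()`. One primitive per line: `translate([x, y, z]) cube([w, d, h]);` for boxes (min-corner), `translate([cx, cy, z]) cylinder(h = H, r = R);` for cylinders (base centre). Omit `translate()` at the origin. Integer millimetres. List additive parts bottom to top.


cube([240, 160, 90]);
translate([120, 80, 90]) cylinder(h = 70, r = 70);
translate([120, 80, 160]) cylinder(h = 110, r = 60);


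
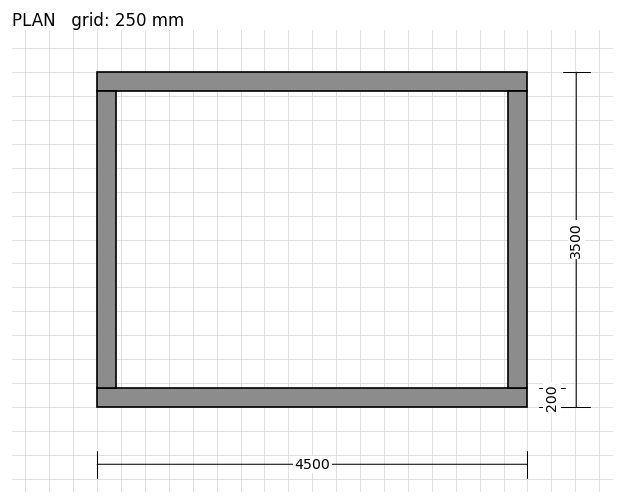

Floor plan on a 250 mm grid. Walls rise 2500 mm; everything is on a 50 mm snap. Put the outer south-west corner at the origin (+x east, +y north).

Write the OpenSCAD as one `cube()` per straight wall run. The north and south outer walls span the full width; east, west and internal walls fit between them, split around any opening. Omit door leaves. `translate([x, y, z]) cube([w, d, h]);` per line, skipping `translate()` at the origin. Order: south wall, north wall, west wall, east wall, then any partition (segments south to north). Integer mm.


cube([4500, 200, 2500]);
translate([0, 3300, 0]) cube([4500, 200, 2500]);
translate([0, 200, 0]) cube([200, 3100, 2500]);
translate([4300, 200, 0]) cube([200, 3100, 2500]);


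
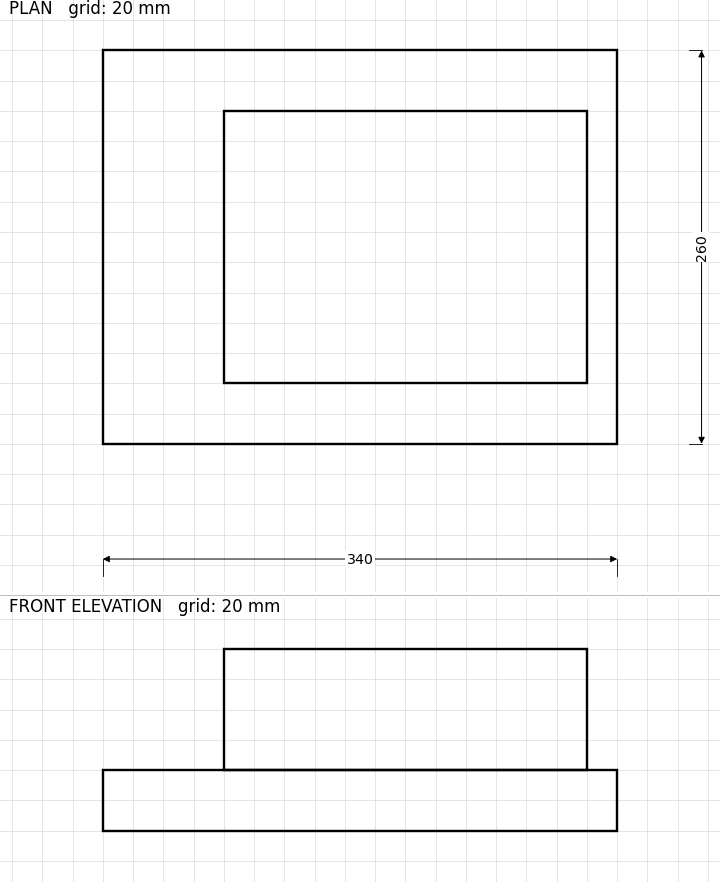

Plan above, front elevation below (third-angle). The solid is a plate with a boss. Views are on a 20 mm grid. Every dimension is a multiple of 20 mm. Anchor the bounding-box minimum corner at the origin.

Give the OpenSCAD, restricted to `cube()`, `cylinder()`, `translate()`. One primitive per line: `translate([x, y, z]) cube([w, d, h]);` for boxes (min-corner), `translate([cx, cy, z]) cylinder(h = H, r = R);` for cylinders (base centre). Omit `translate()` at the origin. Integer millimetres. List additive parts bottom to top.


cube([340, 260, 40]);
translate([80, 40, 40]) cube([240, 180, 80]);
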